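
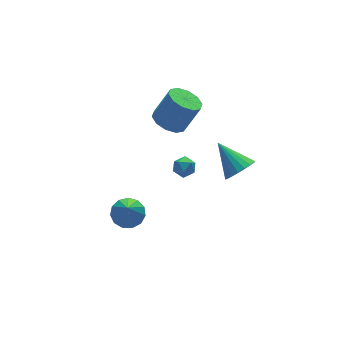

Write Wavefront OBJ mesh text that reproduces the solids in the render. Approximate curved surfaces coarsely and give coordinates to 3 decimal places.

v -2.259 0.897 -4.405
v -1.846 1.578 -3.924
v -2.761 0.023 -2.735
v -2.343 1.728 -3.995
v -2.814 1.614 -4.196
v -3.108 1.272 -4.464
v -3.132 0.811 -4.712
v -2.88 0.378 -4.863
v -2.43 0.109 -4.868
v -1.926 0.09 -4.727
v -1.527 0.328 -4.483
v -1.361 0.746 -4.214
v -1.48 1.212 -4.006
v -1.503 -2.943 2.714
v -0.962 -2.733 2.987
v -1.578 -3.687 3.433
v -1.037 -3.477 3.706
v -1.569 -3.121 3.734
v -1.523 -2.661 3.29
v -1.017 -3.759 3.13
v -0.971 -3.299 2.686
v -0.662 -3.237 3.244
v -1.003 -2.843 3.618
v -1.537 -3.577 2.802
v -1.878 -3.183 3.176
v 2.378 -2.603 0.273
v 3.282 -2.384 0.282
v 1.982 -1.017 1.407
v 3.141 -2.181 -0.05
v 2.85 -2.062 -0.319
v 2.465 -2.05 -0.47
v 2.062 -2.148 -0.474
v 1.723 -2.335 -0.33
v 1.513 -2.576 -0.067
v 1.474 -2.822 0.263
v 1.615 -3.025 0.596
v 1.907 -3.144 0.864
v 2.292 -3.156 1.015
v 2.694 -3.058 1.019
v 3.034 -2.871 0.876
v 3.243 -2.63 0.612
v 1.18 2.598 0.354
v 1.957 2.189 -0.124
v 2.877 2.032 1.508
v 2.1 2.442 1.986
v 2.041 2.801 -0.112
v 2.961 2.644 1.52
v 1.796 3.336 0.077
v 2.716 3.179 1.709
v 1.316 3.589 0.373
v 2.236 3.432 2.005
v 0.783 3.464 0.661
v 1.704 3.307 2.293
v 0.403 3.008 0.832
v 1.323 2.851 2.464
v 0.319 2.396 0.82
v 1.239 2.239 2.452
v 0.564 1.861 0.631
v 1.484 1.704 2.263
v 1.044 1.608 0.335
v 1.964 1.451 1.967
v 1.576 1.733 0.047
v 2.497 1.576 1.679
f 2 1 4
f 2 4 3
f 4 1 5
f 4 5 3
f 5 1 6
f 5 6 3
f 6 1 7
f 6 7 3
f 7 1 8
f 7 8 3
f 8 1 9
f 8 9 3
f 9 1 10
f 9 10 3
f 10 1 11
f 10 11 3
f 11 1 12
f 11 12 3
f 12 1 13
f 12 13 3
f 13 1 2
f 13 2 3
f 14 25 19
f 14 19 15
f 14 15 21
f 14 21 24
f 14 24 25
f 15 19 23
f 19 25 18
f 25 24 16
f 24 21 20
f 21 15 22
f 17 23 18
f 17 18 16
f 17 16 20
f 17 20 22
f 17 22 23
f 18 23 19
f 16 18 25
f 20 16 24
f 22 20 21
f 23 22 15
f 27 26 29
f 27 29 28
f 29 26 30
f 29 30 28
f 30 26 31
f 30 31 28
f 31 26 32
f 31 32 28
f 32 26 33
f 32 33 28
f 33 26 34
f 33 34 28
f 34 26 35
f 34 35 28
f 35 26 36
f 35 36 28
f 36 26 37
f 36 37 28
f 37 26 38
f 37 38 28
f 38 26 39
f 38 39 28
f 39 26 40
f 39 40 28
f 40 26 41
f 40 41 28
f 41 26 27
f 41 27 28
f 43 42 46
f 43 46 44
f 44 46 47
f 44 47 45
f 46 42 48
f 46 48 47
f 47 48 49
f 47 49 45
f 48 42 50
f 48 50 49
f 49 50 51
f 49 51 45
f 50 42 52
f 50 52 51
f 51 52 53
f 51 53 45
f 52 42 54
f 52 54 53
f 53 54 55
f 53 55 45
f 54 42 56
f 54 56 55
f 55 56 57
f 55 57 45
f 56 42 58
f 56 58 57
f 57 58 59
f 57 59 45
f 58 42 60
f 58 60 59
f 59 60 61
f 59 61 45
f 60 42 62
f 60 62 61
f 61 62 63
f 61 63 45
f 62 42 43
f 62 43 63
f 63 43 44
f 63 44 45



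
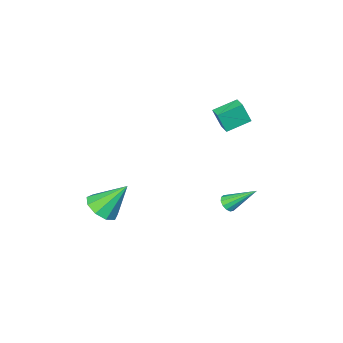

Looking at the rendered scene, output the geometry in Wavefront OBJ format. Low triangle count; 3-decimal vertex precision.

v 3.322 -3.557 -3.032
v 3.835 -4.151 -2.445
v 2.198 -2.983 -1.468
v 4.12 -3.545 -2.464
v 4.031 -2.944 -2.748
v 3.611 -2.631 -3.165
v 3.055 -2.751 -3.52
v 2.624 -3.248 -3.647
v 2.519 -3.891 -3.486
v 2.79 -4.377 -3.113
v 3.31 -4.48 -2.702
v -4.011 -2.062 1.964
v -3.687 -2.39 3.083
v -3.824 -1.293 2.135
v -3.499 -1.62 3.254
v -2.721 -2.28 1.526
v -2.396 -2.607 2.645
v -2.533 -1.51 1.697
v -2.209 -1.838 2.816
v -1.975 -0.43 -2.755
v -1.54 -0.202 -2.584
v -2.985 0.57 -1.525
v -1.641 -0.035 -2.802
v -1.847 0.007 -3.006
v -2.094 -0.09 -3.13
v -2.304 -0.295 -3.135
v -2.409 -0.543 -3.019
v -2.376 -0.755 -2.82
v -2.216 -0.864 -2.6
v -1.98 -0.836 -2.429
v -1.742 -0.678 -2.362
v -1.578 -0.442 -2.42
f 2 1 4
f 2 4 3
f 4 1 5
f 4 5 3
f 5 1 6
f 5 6 3
f 6 1 7
f 6 7 3
f 7 1 8
f 7 8 3
f 8 1 9
f 8 9 3
f 9 1 10
f 9 10 3
f 10 1 11
f 10 11 3
f 11 1 2
f 11 2 3
f 13 15 12
f 16 13 12
f 12 15 14
f 14 16 12
f 13 19 15
f 17 13 16
f 17 19 13
f 15 19 14
f 18 16 14
f 14 19 18
f 18 17 16
f 19 17 18
f 21 20 23
f 21 23 22
f 23 20 24
f 23 24 22
f 24 20 25
f 24 25 22
f 25 20 26
f 25 26 22
f 26 20 27
f 26 27 22
f 27 20 28
f 27 28 22
f 28 20 29
f 28 29 22
f 29 20 30
f 29 30 22
f 30 20 31
f 30 31 22
f 31 20 32
f 31 32 22
f 32 20 21
f 32 21 22



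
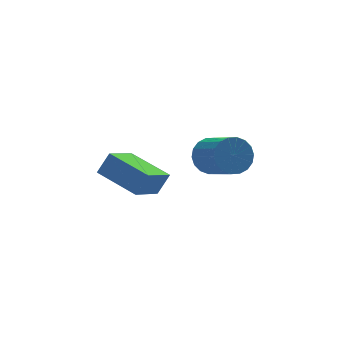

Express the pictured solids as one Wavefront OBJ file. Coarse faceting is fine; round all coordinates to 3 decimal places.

v 0.568 -0.378 -3.9
v 1.312 -0.441 -4.403
v 1.716 -1.885 -3.623
v 0.972 -1.822 -3.12
v 1.437 -0.234 -4.084
v 1.841 -1.678 -3.304
v 1.39 -0.055 -3.728
v 1.795 -1.499 -2.949
v 1.181 0.06 -3.407
v 1.585 -1.384 -2.627
v 0.85 0.088 -3.183
v 1.254 -1.356 -2.404
v 0.463 0.024 -3.101
v 0.867 -1.42 -2.322
v 0.097 -0.12 -3.177
v 0.501 -1.564 -2.398
v -0.176 -0.315 -3.397
v 0.228 -1.759 -2.617
v -0.301 -0.522 -3.716
v 0.103 -1.966 -2.936
v -0.255 -0.701 -4.071
v 0.15 -2.145 -3.292
v -0.045 -0.816 -4.393
v 0.359 -2.26 -3.613
v 0.286 -0.844 -4.616
v 0.69 -2.288 -3.837
v 0.673 -0.78 -4.698
v 1.077 -2.224 -3.919
v 1.039 -0.636 -4.622
v 1.443 -2.08 -3.843
v -3.523 -3.664 -3.31
v -3.008 -3.585 -2.422
v -4.543 -2.064 -2.859
v -4.028 -1.986 -1.971
v -2.392 -2.734 -4.049
v -1.877 -2.656 -3.161
v -3.412 -1.135 -3.598
v -2.897 -1.056 -2.71
f 2 1 5
f 2 5 3
f 3 5 6
f 3 6 4
f 5 1 7
f 5 7 6
f 6 7 8
f 6 8 4
f 7 1 9
f 7 9 8
f 8 9 10
f 8 10 4
f 9 1 11
f 9 11 10
f 10 11 12
f 10 12 4
f 11 1 13
f 11 13 12
f 12 13 14
f 12 14 4
f 13 1 15
f 13 15 14
f 14 15 16
f 14 16 4
f 15 1 17
f 15 17 16
f 16 17 18
f 16 18 4
f 17 1 19
f 17 19 18
f 18 19 20
f 18 20 4
f 19 1 21
f 19 21 20
f 20 21 22
f 20 22 4
f 21 1 23
f 21 23 22
f 22 23 24
f 22 24 4
f 23 1 25
f 23 25 24
f 24 25 26
f 24 26 4
f 25 1 27
f 25 27 26
f 26 27 28
f 26 28 4
f 27 1 29
f 27 29 28
f 28 29 30
f 28 30 4
f 29 1 2
f 29 2 30
f 30 2 3
f 30 3 4
f 32 34 31
f 35 32 31
f 31 34 33
f 33 35 31
f 32 38 34
f 36 32 35
f 36 38 32
f 34 38 33
f 37 35 33
f 33 38 37
f 37 36 35
f 38 36 37



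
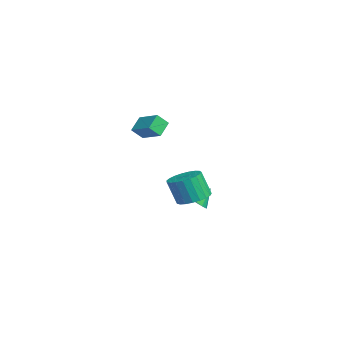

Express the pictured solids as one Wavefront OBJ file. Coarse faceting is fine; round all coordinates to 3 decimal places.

v 3.107 -2.377 -0.426
v 3.779 -1.989 -0.164
v 3.526 -2.394 1.088
v 2.853 -2.783 0.826
v 3.541 -1.746 -0.134
v 3.288 -2.152 1.118
v 3.228 -1.613 -0.154
v 2.975 -2.018 1.098
v 2.894 -1.612 -0.222
v 2.641 -2.017 1.03
v 2.596 -1.744 -0.324
v 2.343 -2.149 0.928
v 2.387 -1.985 -0.444
v 2.134 -2.39 0.808
v 2.302 -2.293 -0.561
v 2.049 -2.699 0.691
v 2.356 -2.617 -0.655
v 2.103 -3.022 0.597
v 2.54 -2.899 -0.709
v 2.287 -3.304 0.543
v 2.822 -3.091 -0.714
v 2.569 -3.496 0.538
v 3.153 -3.159 -0.669
v 2.9 -3.564 0.583
v 3.476 -3.092 -0.583
v 3.223 -3.498 0.669
v 3.735 -2.902 -0.469
v 3.482 -3.307 0.783
v 3.886 -2.621 -0.347
v 3.632 -3.026 0.905
v 3.901 -2.298 -0.24
v 3.648 -2.703 1.012
v -3.75 -2.835 1.57
v -3.676 -3.397 2.148
v -2.692 -2.205 2.047
v -2.618 -2.768 2.626
v -3.182 -3.352 0.994
v -3.108 -3.915 1.573
v -2.124 -2.723 1.472
v -2.05 -3.285 2.05
v 1.007 -1.753 -1.63
v 1.416 -2.036 -1.312
v 0.893 -1.067 -0.87
v 1.564 -1.848 -1.461
v 1.585 -1.637 -1.648
v 1.474 -1.453 -1.831
v 1.255 -1.338 -1.968
v 0.98 -1.318 -2.027
v 0.711 -1.398 -1.996
v 0.509 -1.559 -1.88
v 0.422 -1.764 -1.707
v 0.469 -1.967 -1.517
v 0.639 -2.121 -1.352
v 0.893 -2.191 -1.251
v 1.174 -2.16 -1.237
f 2 1 5
f 2 5 3
f 3 5 6
f 3 6 4
f 5 1 7
f 5 7 6
f 6 7 8
f 6 8 4
f 7 1 9
f 7 9 8
f 8 9 10
f 8 10 4
f 9 1 11
f 9 11 10
f 10 11 12
f 10 12 4
f 11 1 13
f 11 13 12
f 12 13 14
f 12 14 4
f 13 1 15
f 13 15 14
f 14 15 16
f 14 16 4
f 15 1 17
f 15 17 16
f 16 17 18
f 16 18 4
f 17 1 19
f 17 19 18
f 18 19 20
f 18 20 4
f 19 1 21
f 19 21 20
f 20 21 22
f 20 22 4
f 21 1 23
f 21 23 22
f 22 23 24
f 22 24 4
f 23 1 25
f 23 25 24
f 24 25 26
f 24 26 4
f 25 1 27
f 25 27 26
f 26 27 28
f 26 28 4
f 27 1 29
f 27 29 28
f 28 29 30
f 28 30 4
f 29 1 31
f 29 31 30
f 30 31 32
f 30 32 4
f 31 1 2
f 31 2 32
f 32 2 3
f 32 3 4
f 34 36 33
f 37 34 33
f 33 36 35
f 35 37 33
f 34 40 36
f 38 34 37
f 38 40 34
f 36 40 35
f 39 37 35
f 35 40 39
f 39 38 37
f 40 38 39
f 42 41 44
f 42 44 43
f 44 41 45
f 44 45 43
f 45 41 46
f 45 46 43
f 46 41 47
f 46 47 43
f 47 41 48
f 47 48 43
f 48 41 49
f 48 49 43
f 49 41 50
f 49 50 43
f 50 41 51
f 50 51 43
f 51 41 52
f 51 52 43
f 52 41 53
f 52 53 43
f 53 41 54
f 53 54 43
f 54 41 55
f 54 55 43
f 55 41 42
f 55 42 43



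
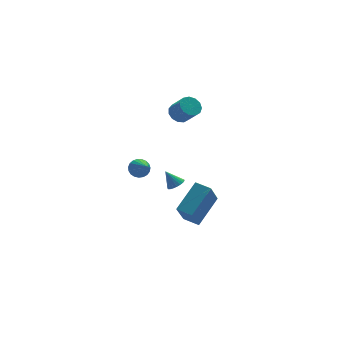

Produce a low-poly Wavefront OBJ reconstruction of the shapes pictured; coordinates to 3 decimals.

v -0.1 1.037 -0.996
v 0.368 1.044 -0.768
v -0.52 1.463 -0.144
v 0.363 1.237 -0.867
v 0.278 1.395 -0.988
v 0.127 1.491 -1.11
v -0.062 1.508 -1.212
v -0.259 1.445 -1.277
v -0.427 1.31 -1.293
v -0.54 1.129 -1.258
v -0.576 0.932 -1.177
v -0.53 0.753 -1.065
v -0.409 0.623 -0.941
v -0.236 0.565 -0.826
v -0.039 0.588 -0.741
v 0.148 0.689 -0.699
v 0.292 0.851 -0.709
v 1.459 4.263 2.222
v 1.854 3.929 1.796
v 2.176 3.142 2.713
v 1.781 3.477 3.138
v 2.069 4.197 1.951
v 2.39 3.411 2.868
v 2.09 4.487 2.192
v 2.412 3.701 3.109
v 1.911 4.706 2.443
v 2.232 3.919 3.36
v 1.588 4.784 2.623
v 1.91 3.998 3.54
v 1.225 4.697 2.675
v 1.546 3.91 3.592
v 0.936 4.472 2.584
v 1.257 3.685 3.501
v 0.813 4.181 2.377
v 1.134 3.394 3.294
v 0.895 3.916 2.121
v 1.217 3.129 3.038
v 1.157 3.761 1.897
v 1.478 2.975 2.814
v 1.514 3.766 1.776
v 1.836 2.98 2.693
v 1.033 2.676 -5.15
v 0.255 1.83 -3.575
v 2.502 3.528 -3.966
v 1.724 2.682 -2.391
v 1.596 1.898 -5.289
v 0.818 1.052 -3.714
v 3.065 2.75 -4.105
v 2.287 1.904 -2.53
v -1.263 3.268 -0.832
v -0.786 3.473 -0.511
v -1.337 1.872 0.172
v -0.982 3.574 -0.385
v -1.226 3.622 -0.336
v -1.477 3.608 -0.373
v -1.691 3.536 -0.49
v -1.83 3.418 -0.665
v -1.872 3.273 -0.869
v -1.808 3.127 -1.067
v -1.65 3.006 -1.224
v -1.425 2.93 -1.313
v -1.172 2.912 -1.319
v -0.935 2.956 -1.241
v -0.754 3.054 -1.091
v -0.662 3.188 -0.897
v -0.673 3.336 -0.692
f 2 1 4
f 2 4 3
f 4 1 5
f 4 5 3
f 5 1 6
f 5 6 3
f 6 1 7
f 6 7 3
f 7 1 8
f 7 8 3
f 8 1 9
f 8 9 3
f 9 1 10
f 9 10 3
f 10 1 11
f 10 11 3
f 11 1 12
f 11 12 3
f 12 1 13
f 12 13 3
f 13 1 14
f 13 14 3
f 14 1 15
f 14 15 3
f 15 1 16
f 15 16 3
f 16 1 17
f 16 17 3
f 17 1 2
f 17 2 3
f 19 18 22
f 19 22 20
f 20 22 23
f 20 23 21
f 22 18 24
f 22 24 23
f 23 24 25
f 23 25 21
f 24 18 26
f 24 26 25
f 25 26 27
f 25 27 21
f 26 18 28
f 26 28 27
f 27 28 29
f 27 29 21
f 28 18 30
f 28 30 29
f 29 30 31
f 29 31 21
f 30 18 32
f 30 32 31
f 31 32 33
f 31 33 21
f 32 18 34
f 32 34 33
f 33 34 35
f 33 35 21
f 34 18 36
f 34 36 35
f 35 36 37
f 35 37 21
f 36 18 38
f 36 38 37
f 37 38 39
f 37 39 21
f 38 18 40
f 38 40 39
f 39 40 41
f 39 41 21
f 40 18 19
f 40 19 41
f 41 19 20
f 41 20 21
f 43 45 42
f 46 43 42
f 42 45 44
f 44 46 42
f 43 49 45
f 47 43 46
f 47 49 43
f 45 49 44
f 48 46 44
f 44 49 48
f 48 47 46
f 49 47 48
f 51 50 53
f 51 53 52
f 53 50 54
f 53 54 52
f 54 50 55
f 54 55 52
f 55 50 56
f 55 56 52
f 56 50 57
f 56 57 52
f 57 50 58
f 57 58 52
f 58 50 59
f 58 59 52
f 59 50 60
f 59 60 52
f 60 50 61
f 60 61 52
f 61 50 62
f 61 62 52
f 62 50 63
f 62 63 52
f 63 50 64
f 63 64 52
f 64 50 65
f 64 65 52
f 65 50 66
f 65 66 52
f 66 50 51
f 66 51 52



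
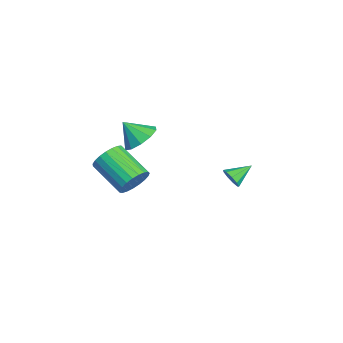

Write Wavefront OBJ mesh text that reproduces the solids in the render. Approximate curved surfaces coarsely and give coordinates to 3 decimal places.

v -2.905 -1.334 -0.107
v -2.152 -0.915 0.511
v -3.295 -2.186 0.947
v -2.699 -0.564 0.592
v -3.325 -0.507 0.406
v -3.79 -0.766 0.024
v -3.917 -1.242 -0.407
v -3.657 -1.753 -0.724
v -3.11 -2.104 -0.806
v -2.485 -2.161 -0.62
v -2.02 -1.902 -0.238
v -1.892 -1.426 0.194
v -3.503 3.409 -4.124
v -3.023 3.369 -3.659
v -3.957 4.571 -3.556
v -2.871 3.605 -4.021
v -3.015 3.75 -4.431
v -3.387 3.735 -4.698
v -3.814 3.568 -4.696
v -4.095 3.327 -4.427
v -4.1 3.124 -4.016
v -3.825 3.055 -3.656
v -3.4 3.151 -3.515
v -0.774 -1.91 -1.834
v -0.201 -2.067 -1.093
v -1.773 -3.227 -0.125
v -2.346 -3.07 -0.866
v -0.383 -1.733 -0.987
v -1.954 -2.893 -0.018
v -0.632 -1.429 -1.027
v -2.203 -2.589 -0.059
v -0.906 -1.208 -1.207
v -2.477 -2.368 -0.239
v -1.157 -1.109 -1.496
v -2.728 -2.269 -0.527
v -1.342 -1.148 -1.843
v -2.913 -2.308 -0.874
v -1.429 -1.319 -2.188
v -3 -2.479 -1.22
v -1.402 -1.592 -2.472
v -2.974 -2.752 -1.504
v -1.267 -1.92 -2.646
v -2.839 -3.08 -1.678
v -1.047 -2.246 -2.68
v -2.618 -3.406 -1.711
v -0.78 -2.514 -2.567
v -2.351 -3.674 -1.599
v -0.512 -2.678 -2.328
v -2.083 -3.838 -1.359
v -0.289 -2.709 -2.003
v -1.86 -3.869 -1.035
v -0.15 -2.601 -1.649
v -1.721 -3.761 -0.681
v -0.119 -2.375 -1.327
v -1.69 -3.535 -0.359
f 2 1 4
f 2 4 3
f 4 1 5
f 4 5 3
f 5 1 6
f 5 6 3
f 6 1 7
f 6 7 3
f 7 1 8
f 7 8 3
f 8 1 9
f 8 9 3
f 9 1 10
f 9 10 3
f 10 1 11
f 10 11 3
f 11 1 12
f 11 12 3
f 12 1 2
f 12 2 3
f 14 13 16
f 14 16 15
f 16 13 17
f 16 17 15
f 17 13 18
f 17 18 15
f 18 13 19
f 18 19 15
f 19 13 20
f 19 20 15
f 20 13 21
f 20 21 15
f 21 13 22
f 21 22 15
f 22 13 23
f 22 23 15
f 23 13 14
f 23 14 15
f 25 24 28
f 25 28 26
f 26 28 29
f 26 29 27
f 28 24 30
f 28 30 29
f 29 30 31
f 29 31 27
f 30 24 32
f 30 32 31
f 31 32 33
f 31 33 27
f 32 24 34
f 32 34 33
f 33 34 35
f 33 35 27
f 34 24 36
f 34 36 35
f 35 36 37
f 35 37 27
f 36 24 38
f 36 38 37
f 37 38 39
f 37 39 27
f 38 24 40
f 38 40 39
f 39 40 41
f 39 41 27
f 40 24 42
f 40 42 41
f 41 42 43
f 41 43 27
f 42 24 44
f 42 44 43
f 43 44 45
f 43 45 27
f 44 24 46
f 44 46 45
f 45 46 47
f 45 47 27
f 46 24 48
f 46 48 47
f 47 48 49
f 47 49 27
f 48 24 50
f 48 50 49
f 49 50 51
f 49 51 27
f 50 24 52
f 50 52 51
f 51 52 53
f 51 53 27
f 52 24 54
f 52 54 53
f 53 54 55
f 53 55 27
f 54 24 25
f 54 25 55
f 55 25 26
f 55 26 27



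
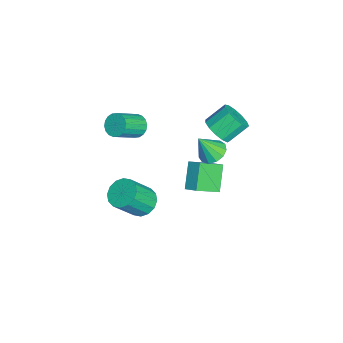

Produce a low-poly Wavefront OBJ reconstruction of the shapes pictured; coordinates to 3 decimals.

v -0.068 -2.395 1.526
v 0.444 -2.466 0.997
v 1.42 -3.517 2.084
v 0.908 -3.445 2.614
v 0.546 -2.2 1.162
v 1.523 -3.251 2.25
v 0.526 -1.973 1.4
v 1.503 -3.024 2.487
v 0.389 -1.829 1.662
v 1.366 -2.88 2.749
v 0.161 -1.797 1.898
v 1.138 -2.848 2.985
v -0.112 -1.884 2.06
v 0.864 -2.934 3.147
v -0.377 -2.071 2.116
v 0.6 -3.122 3.203
v -0.58 -2.323 2.056
v 0.396 -3.374 3.143
v -0.683 -2.589 1.89
v 0.294 -3.64 2.978
v -0.663 -2.816 1.653
v 0.314 -3.867 2.74
v -0.526 -2.96 1.391
v 0.451 -4.011 2.478
v -0.298 -2.992 1.155
v 0.679 -4.043 2.242
v -0.024 -2.906 0.993
v 0.952 -3.956 2.08
v 0.24 -2.718 0.937
v 1.217 -3.769 2.024
v 2.856 1.743 2.486
v 3.408 2.304 2.715
v 3.044 0.997 3.854
v 2.997 2.46 2.857
v 2.541 2.389 2.881
v 2.185 2.113 2.779
v 2.042 1.719 2.584
v 2.158 1.333 2.358
v 2.495 1.077 2.172
v 2.946 1.033 2.086
v 3.369 1.214 2.127
v 3.629 1.563 2.281
v 3.644 1.969 2.501
v 0.727 1.951 2.079
v 1.157 1.526 2.785
v 0.683 2.543 3.687
v 0.253 2.969 2.981
v 1.503 1.865 2.584
v 1.029 2.882 3.487
v 1.602 2.231 2.223
v 1.128 3.248 3.125
v 1.423 2.509 1.816
v 0.949 3.526 2.719
v 1.024 2.61 1.493
v 0.55 3.627 2.395
v 0.53 2.501 1.355
v 0.056 3.519 2.258
v 0.098 2.218 1.448
v -0.376 3.236 2.35
v -0.133 1.851 1.74
v -0.607 2.868 2.643
v -0.092 1.515 2.14
v -0.566 2.532 3.043
v 0.21 1.318 2.521
v -0.265 2.335 3.423
v 0.675 1.322 2.761
v 0.201 2.339 3.664
v -0.696 1.521 -5.128
v -1.975 1.676 -3.914
v -0.206 2.151 -4.693
v -1.484 2.307 -3.478
v 0.084 0.233 -4.142
v -1.194 0.389 -2.927
v 0.575 0.864 -3.706
v -0.704 1.019 -2.492
v 3.131 -1.937 -1.928
v 3.975 -1.976 -2.317
v 4.653 -3.002 -0.74
v 3.809 -2.963 -0.352
v 3.977 -1.572 -2.055
v 4.655 -2.598 -0.478
v 3.752 -1.266 -1.759
v 4.431 -2.292 -0.182
v 3.361 -1.14 -1.509
v 4.039 -2.166 0.068
v 2.908 -1.227 -1.371
v 3.586 -2.253 0.206
v 2.515 -1.505 -1.382
v 3.193 -2.531 0.195
v 2.287 -1.898 -1.54
v 2.965 -2.924 0.037
v 2.285 -2.302 -1.802
v 2.963 -3.328 -0.225
v 2.509 -2.608 -2.098
v 3.188 -3.634 -0.521
v 2.901 -2.734 -2.348
v 3.579 -3.76 -0.771
v 3.354 -2.647 -2.486
v 4.032 -3.673 -0.909
v 3.747 -2.369 -2.475
v 4.425 -3.395 -0.898
f 2 1 5
f 2 5 3
f 3 5 6
f 3 6 4
f 5 1 7
f 5 7 6
f 6 7 8
f 6 8 4
f 7 1 9
f 7 9 8
f 8 9 10
f 8 10 4
f 9 1 11
f 9 11 10
f 10 11 12
f 10 12 4
f 11 1 13
f 11 13 12
f 12 13 14
f 12 14 4
f 13 1 15
f 13 15 14
f 14 15 16
f 14 16 4
f 15 1 17
f 15 17 16
f 16 17 18
f 16 18 4
f 17 1 19
f 17 19 18
f 18 19 20
f 18 20 4
f 19 1 21
f 19 21 20
f 20 21 22
f 20 22 4
f 21 1 23
f 21 23 22
f 22 23 24
f 22 24 4
f 23 1 25
f 23 25 24
f 24 25 26
f 24 26 4
f 25 1 27
f 25 27 26
f 26 27 28
f 26 28 4
f 27 1 29
f 27 29 28
f 28 29 30
f 28 30 4
f 29 1 2
f 29 2 30
f 30 2 3
f 30 3 4
f 32 31 34
f 32 34 33
f 34 31 35
f 34 35 33
f 35 31 36
f 35 36 33
f 36 31 37
f 36 37 33
f 37 31 38
f 37 38 33
f 38 31 39
f 38 39 33
f 39 31 40
f 39 40 33
f 40 31 41
f 40 41 33
f 41 31 42
f 41 42 33
f 42 31 43
f 42 43 33
f 43 31 32
f 43 32 33
f 45 44 48
f 45 48 46
f 46 48 49
f 46 49 47
f 48 44 50
f 48 50 49
f 49 50 51
f 49 51 47
f 50 44 52
f 50 52 51
f 51 52 53
f 51 53 47
f 52 44 54
f 52 54 53
f 53 54 55
f 53 55 47
f 54 44 56
f 54 56 55
f 55 56 57
f 55 57 47
f 56 44 58
f 56 58 57
f 57 58 59
f 57 59 47
f 58 44 60
f 58 60 59
f 59 60 61
f 59 61 47
f 60 44 62
f 60 62 61
f 61 62 63
f 61 63 47
f 62 44 64
f 62 64 63
f 63 64 65
f 63 65 47
f 64 44 66
f 64 66 65
f 65 66 67
f 65 67 47
f 66 44 45
f 66 45 67
f 67 45 46
f 67 46 47
f 69 71 68
f 72 69 68
f 68 71 70
f 70 72 68
f 69 75 71
f 73 69 72
f 73 75 69
f 71 75 70
f 74 72 70
f 70 75 74
f 74 73 72
f 75 73 74
f 77 76 80
f 77 80 78
f 78 80 81
f 78 81 79
f 80 76 82
f 80 82 81
f 81 82 83
f 81 83 79
f 82 76 84
f 82 84 83
f 83 84 85
f 83 85 79
f 84 76 86
f 84 86 85
f 85 86 87
f 85 87 79
f 86 76 88
f 86 88 87
f 87 88 89
f 87 89 79
f 88 76 90
f 88 90 89
f 89 90 91
f 89 91 79
f 90 76 92
f 90 92 91
f 91 92 93
f 91 93 79
f 92 76 94
f 92 94 93
f 93 94 95
f 93 95 79
f 94 76 96
f 94 96 95
f 95 96 97
f 95 97 79
f 96 76 98
f 96 98 97
f 97 98 99
f 97 99 79
f 98 76 100
f 98 100 99
f 99 100 101
f 99 101 79
f 100 76 77
f 100 77 101
f 101 77 78
f 101 78 79



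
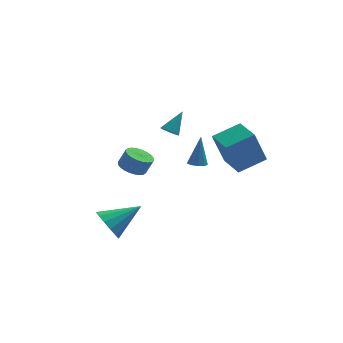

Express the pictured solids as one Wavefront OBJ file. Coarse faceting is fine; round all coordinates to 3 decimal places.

v 0.279 2.499 0.42
v 0.607 2.757 0.031
v 1.081 3.201 1.56
v 0.401 2.931 0.069
v 0.167 3.007 0.187
v -0.042 2.966 0.358
v -0.176 2.819 0.544
v -0.207 2.598 0.701
v -0.126 2.354 0.794
v 0.048 2.144 0.801
v 0.275 2.015 0.721
v 0.502 1.997 0.572
v 0.679 2.094 0.388
v 0.764 2.284 0.212
v 0.738 2.523 0.083
v 3.232 -3.037 0.353
v 2.534 -3.168 2.351
v 2.733 -1.392 0.287
v 2.036 -1.523 2.285
v 4.804 -2.537 0.935
v 4.107 -2.668 2.933
v 4.306 -0.892 0.869
v 3.608 -1.023 2.867
v -2.153 -1.108 -0.053
v -1.411 -1.033 -0.394
v -0.985 -1.038 0.532
v -1.727 -1.112 0.873
v -1.493 -0.727 -0.355
v -1.067 -0.731 0.571
v -1.675 -0.478 -0.27
v -1.249 -0.482 0.656
v -1.93 -0.325 -0.152
v -1.504 -0.329 0.774
v -2.219 -0.291 -0.019
v -1.793 -0.296 0.908
v -2.498 -0.382 0.109
v -2.072 -0.386 1.036
v -2.725 -0.583 0.212
v -2.298 -0.587 1.139
v -2.864 -0.864 0.275
v -2.438 -0.868 1.202
v -2.895 -1.182 0.288
v -2.469 -1.187 1.214
v -2.813 -1.489 0.249
v -2.387 -1.493 1.175
v -2.631 -1.738 0.164
v -2.205 -1.742 1.09
v -2.376 -1.891 0.046
v -1.95 -1.895 0.972
v -2.087 -1.924 -0.088
v -1.661 -1.929 0.839
v -1.808 -1.834 -0.216
v -1.382 -1.838 0.711
v -1.582 -1.633 -0.319
v -1.155 -1.637 0.608
v -1.442 -1.352 -0.382
v -1.016 -1.356 0.545
v -3.624 -2.535 -3.533
v -3.061 -2.824 -4.408
v -1.776 -2.045 -2.507
v -3.167 -2.28 -4.478
v -3.396 -1.804 -4.294
v -3.685 -1.524 -3.906
v -3.959 -1.515 -3.419
v -4.142 -1.78 -2.962
v -4.187 -2.247 -2.658
v -4.081 -2.791 -2.588
v -3.852 -3.267 -2.772
v -3.563 -3.547 -3.16
v -3.289 -3.556 -3.648
v -3.106 -3.291 -4.105
v 1.308 -1.216 0.041
v 1.793 -0.976 -0.102
v 1.572 -0.704 1.799
v 1.508 -0.723 -0.133
v 1.128 -0.7 -0.082
v 0.833 -0.92 0.026
v 0.761 -1.277 0.141
v 0.944 -1.607 0.21
v 1.298 -1.753 0.199
v 1.656 -1.649 0.115
v 1.852 -1.342 -0.004
f 2 1 4
f 2 4 3
f 4 1 5
f 4 5 3
f 5 1 6
f 5 6 3
f 6 1 7
f 6 7 3
f 7 1 8
f 7 8 3
f 8 1 9
f 8 9 3
f 9 1 10
f 9 10 3
f 10 1 11
f 10 11 3
f 11 1 12
f 11 12 3
f 12 1 13
f 12 13 3
f 13 1 14
f 13 14 3
f 14 1 15
f 14 15 3
f 15 1 2
f 15 2 3
f 17 19 16
f 20 17 16
f 16 19 18
f 18 20 16
f 17 23 19
f 21 17 20
f 21 23 17
f 19 23 18
f 22 20 18
f 18 23 22
f 22 21 20
f 23 21 22
f 25 24 28
f 25 28 26
f 26 28 29
f 26 29 27
f 28 24 30
f 28 30 29
f 29 30 31
f 29 31 27
f 30 24 32
f 30 32 31
f 31 32 33
f 31 33 27
f 32 24 34
f 32 34 33
f 33 34 35
f 33 35 27
f 34 24 36
f 34 36 35
f 35 36 37
f 35 37 27
f 36 24 38
f 36 38 37
f 37 38 39
f 37 39 27
f 38 24 40
f 38 40 39
f 39 40 41
f 39 41 27
f 40 24 42
f 40 42 41
f 41 42 43
f 41 43 27
f 42 24 44
f 42 44 43
f 43 44 45
f 43 45 27
f 44 24 46
f 44 46 45
f 45 46 47
f 45 47 27
f 46 24 48
f 46 48 47
f 47 48 49
f 47 49 27
f 48 24 50
f 48 50 49
f 49 50 51
f 49 51 27
f 50 24 52
f 50 52 51
f 51 52 53
f 51 53 27
f 52 24 54
f 52 54 53
f 53 54 55
f 53 55 27
f 54 24 56
f 54 56 55
f 55 56 57
f 55 57 27
f 56 24 25
f 56 25 57
f 57 25 26
f 57 26 27
f 59 58 61
f 59 61 60
f 61 58 62
f 61 62 60
f 62 58 63
f 62 63 60
f 63 58 64
f 63 64 60
f 64 58 65
f 64 65 60
f 65 58 66
f 65 66 60
f 66 58 67
f 66 67 60
f 67 58 68
f 67 68 60
f 68 58 69
f 68 69 60
f 69 58 70
f 69 70 60
f 70 58 71
f 70 71 60
f 71 58 59
f 71 59 60
f 73 72 75
f 73 75 74
f 75 72 76
f 75 76 74
f 76 72 77
f 76 77 74
f 77 72 78
f 77 78 74
f 78 72 79
f 78 79 74
f 79 72 80
f 79 80 74
f 80 72 81
f 80 81 74
f 81 72 82
f 81 82 74
f 82 72 73
f 82 73 74



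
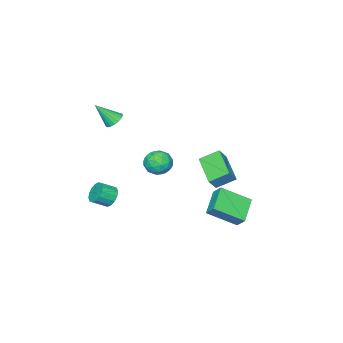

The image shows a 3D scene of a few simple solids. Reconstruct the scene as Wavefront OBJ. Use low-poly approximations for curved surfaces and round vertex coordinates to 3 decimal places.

v 0.398 2.236 0.225
v 0.975 2.213 0.967
v -0.399 3.02 0.869
v 0.178 2.997 1.611
v 1.382 3.823 -0.491
v 1.959 3.8 0.251
v 0.585 4.607 0.153
v 1.162 4.584 0.895
v 0.094 -0.842 -0.451
v 0.977 -1.071 -0.522
v -0.217 -1.669 -1.638
v 0.666 -1.898 -1.709
v 0.168 -2.211 -1.009
v 0.36 -1.699 -0.275
v 0.4 -1.041 -1.885
v 0.592 -0.529 -1.151
v 1.166 -1.194 -1.408
v 1.022 -1.917 -0.867
v -0.262 -0.823 -1.293
v -0.406 -1.546 -0.752
v 0.563 -0.884 -0.382
v 0.197 -1.856 -1.778
v -0.096 -2.04 -1.366
v 0.423 -2.175 -1.408
v 0.2 -1.253 -0.237
v 0.719 -1.388 -0.279
v 0.243 -2.058 -0.565
v 0.041 -1.352 -1.881
v 0.56 -1.487 -1.923
v 0.337 -0.565 -0.752
v 0.856 -0.7 -0.794
v 0.517 -0.682 -1.595
v 1.193 -1.091 -0.945
v 1.01 -1.577 -1.643
v 0.854 -1.073 -1.746
v 0.967 -0.772 -1.315
v 1.108 -1.516 -0.627
v 0.926 -2.002 -1.325
v 0.633 -2.186 -0.913
v 0.745 -1.885 -0.482
v 1.22 -1.588 -1.148
v -0.166 -0.738 -0.835
v -0.348 -1.224 -1.533
v 0.015 -0.855 -1.678
v 0.127 -0.554 -1.247
v -0.25 -1.163 -0.517
v -0.433 -1.649 -1.215
v -0.207 -1.968 -0.845
v -0.094 -1.667 -0.414
v -0.46 -1.152 -1.012
v 3.371 -2.259 -2.895
v 3.86 -2.052 -3.396
v 4.598 -2.514 -2.865
v 4.109 -2.721 -2.365
v 3.854 -1.771 -3.143
v 4.593 -2.233 -2.613
v 3.719 -1.621 -2.824
v 4.457 -2.083 -2.294
v 3.49 -1.642 -2.524
v 4.228 -2.104 -1.993
v 3.229 -1.828 -2.323
v 3.968 -2.29 -1.793
v 3.007 -2.13 -2.276
v 3.745 -2.591 -1.745
v 2.882 -2.466 -2.395
v 3.62 -2.928 -1.864
v 2.887 -2.747 -2.647
v 3.626 -3.209 -2.117
v 3.023 -2.897 -2.966
v 3.761 -3.359 -2.436
v 3.252 -2.876 -3.267
v 3.99 -3.338 -2.736
v 3.512 -2.69 -3.467
v 4.251 -3.152 -2.937
v 3.735 -2.389 -3.515
v 4.473 -2.85 -2.984
v -1.22 1.405 -3.105
v -1.145 2.025 -2.444
v -2.436 2.674 -4.159
v -2.361 3.295 -3.498
v 0.181 2.085 -3.902
v 0.256 2.706 -3.241
v -1.035 3.355 -4.956
v -0.96 3.975 -4.295
v 2.98 -2.264 3.189
v 3.431 -2.463 2.796
v 3.68 -3.056 4.391
v 3.535 -2.222 2.894
v 3.53 -1.989 3.05
v 3.416 -1.811 3.234
v 3.216 -1.722 3.409
v 2.969 -1.741 3.541
v 2.724 -1.863 3.603
v 2.53 -2.065 3.582
v 2.425 -2.306 3.485
v 2.431 -2.539 3.328
v 2.545 -2.717 3.144
v 2.745 -2.805 2.969
v 2.992 -2.787 2.838
v 3.237 -2.664 2.776
f 2 4 1
f 5 2 1
f 1 4 3
f 3 5 1
f 2 8 4
f 6 2 5
f 6 8 2
f 4 8 3
f 7 5 3
f 3 8 7
f 7 6 5
f 8 6 7
f 9 46 25
f 46 20 49
f 25 49 14
f 46 49 25
f 9 25 21
f 25 14 26
f 21 26 10
f 25 26 21
f 9 21 30
f 21 10 31
f 30 31 16
f 21 31 30
f 9 30 42
f 30 16 45
f 42 45 19
f 30 45 42
f 9 42 46
f 42 19 50
f 46 50 20
f 42 50 46
f 10 26 37
f 26 14 40
f 37 40 18
f 26 40 37
f 14 49 27
f 49 20 48
f 27 48 13
f 49 48 27
f 20 50 47
f 50 19 43
f 47 43 11
f 50 43 47
f 19 45 44
f 45 16 32
f 44 32 15
f 45 32 44
f 16 31 36
f 31 10 33
f 36 33 17
f 31 33 36
f 12 38 24
f 38 18 39
f 24 39 13
f 38 39 24
f 12 24 22
f 24 13 23
f 22 23 11
f 24 23 22
f 12 22 29
f 22 11 28
f 29 28 15
f 22 28 29
f 12 29 34
f 29 15 35
f 34 35 17
f 29 35 34
f 12 34 38
f 34 17 41
f 38 41 18
f 34 41 38
f 13 39 27
f 39 18 40
f 27 40 14
f 39 40 27
f 11 23 47
f 23 13 48
f 47 48 20
f 23 48 47
f 15 28 44
f 28 11 43
f 44 43 19
f 28 43 44
f 17 35 36
f 35 15 32
f 36 32 16
f 35 32 36
f 18 41 37
f 41 17 33
f 37 33 10
f 41 33 37
f 52 51 55
f 52 55 53
f 53 55 56
f 53 56 54
f 55 51 57
f 55 57 56
f 56 57 58
f 56 58 54
f 57 51 59
f 57 59 58
f 58 59 60
f 58 60 54
f 59 51 61
f 59 61 60
f 60 61 62
f 60 62 54
f 61 51 63
f 61 63 62
f 62 63 64
f 62 64 54
f 63 51 65
f 63 65 64
f 64 65 66
f 64 66 54
f 65 51 67
f 65 67 66
f 66 67 68
f 66 68 54
f 67 51 69
f 67 69 68
f 68 69 70
f 68 70 54
f 69 51 71
f 69 71 70
f 70 71 72
f 70 72 54
f 71 51 73
f 71 73 72
f 72 73 74
f 72 74 54
f 73 51 75
f 73 75 74
f 74 75 76
f 74 76 54
f 75 51 52
f 75 52 76
f 76 52 53
f 76 53 54
f 78 80 77
f 81 78 77
f 77 80 79
f 79 81 77
f 78 84 80
f 82 78 81
f 82 84 78
f 80 84 79
f 83 81 79
f 79 84 83
f 83 82 81
f 84 82 83
f 86 85 88
f 86 88 87
f 88 85 89
f 88 89 87
f 89 85 90
f 89 90 87
f 90 85 91
f 90 91 87
f 91 85 92
f 91 92 87
f 92 85 93
f 92 93 87
f 93 85 94
f 93 94 87
f 94 85 95
f 94 95 87
f 95 85 96
f 95 96 87
f 96 85 97
f 96 97 87
f 97 85 98
f 97 98 87
f 98 85 99
f 98 99 87
f 99 85 100
f 99 100 87
f 100 85 86
f 100 86 87



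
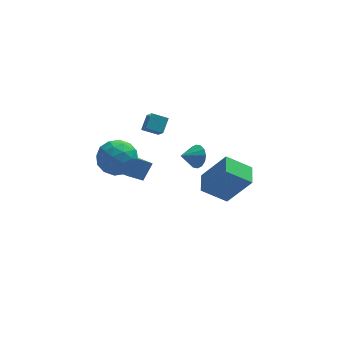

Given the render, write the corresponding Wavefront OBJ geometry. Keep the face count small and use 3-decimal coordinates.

v 1.568 1.697 0.39
v 1.918 1.568 0.993
v 0.692 1.383 0.83
v 1.807 1.917 1.021
v 1.632 2.207 0.879
v 1.439 2.361 0.607
v 1.281 2.337 0.276
v 1.2 2.141 -0.025
v 1.218 1.827 -0.214
v 1.329 1.477 -0.242
v 1.505 1.187 -0.1
v 1.697 1.033 0.173
v 1.855 1.058 0.504
v 1.936 1.253 0.804
v -3.882 -1.889 4.288
v -3.21 -1.12 4.578
v -2.63 -2.64 3.382
v -1.958 -1.871 3.672
v -2.308 -2.57 4.391
v -3.082 -2.106 4.951
v -2.758 -1.654 3.009
v -3.532 -1.19 3.569
v -2.516 -0.975 3.788
v -2.237 -1.54 4.642
v -3.603 -2.22 3.318
v -3.324 -2.785 4.172
v -3.656 -1.438 4.512
v -2.184 -2.322 3.448
v -2.39 -2.732 3.87
v -1.995 -2.28 4.041
v -3.58 -2.018 4.732
v -3.185 -1.566 4.902
v -2.655 -2.418 4.793
v -2.655 -2.194 3.058
v -2.26 -1.742 3.228
v -3.845 -1.48 3.919
v -3.45 -1.028 4.09
v -3.185 -1.342 3.167
v -2.853 -0.901 4.219
v -2.117 -1.343 3.686
v -2.587 -1.215 3.296
v -3.042 -0.942 3.625
v -2.689 -1.233 4.721
v -1.953 -1.675 4.188
v -2.159 -2.086 4.611
v -2.614 -1.813 4.94
v -2.281 -1.148 4.256
v -3.887 -2.085 3.772
v -3.151 -2.527 3.239
v -3.226 -1.947 3.02
v -3.681 -1.674 3.349
v -3.723 -2.417 4.274
v -2.987 -2.859 3.741
v -2.798 -2.818 4.335
v -3.253 -2.545 4.664
v -3.559 -2.612 3.704
v -1.401 0.059 0.357
v -2.293 -0.685 1.5
v -2.04 0.775 0.324
v -2.932 0.031 1.467
v -0.848 0.589 1.133
v -1.74 -0.155 2.276
v -1.487 1.305 1.1
v -2.379 0.561 2.243
v -0.379 1.665 2.404
v -0.249 0.988 3.071
v -1.19 1.848 2.749
v -1.06 1.171 3.416
v -0 2.289 2.964
v 0.13 1.612 3.631
v -0.811 2.472 3.309
v -0.681 1.795 3.976
v 1.548 0.483 -1.253
v 2.702 0.044 0.445
v 1.793 1.66 -1.116
v 2.947 1.221 0.582
v 2.853 0.319 -2.182
v 4.007 -0.12 -0.484
v 3.098 1.496 -2.045
v 4.252 1.057 -0.347
f 2 1 4
f 2 4 3
f 4 1 5
f 4 5 3
f 5 1 6
f 5 6 3
f 6 1 7
f 6 7 3
f 7 1 8
f 7 8 3
f 8 1 9
f 8 9 3
f 9 1 10
f 9 10 3
f 10 1 11
f 10 11 3
f 11 1 12
f 11 12 3
f 12 1 13
f 12 13 3
f 13 1 14
f 13 14 3
f 14 1 2
f 14 2 3
f 15 52 31
f 52 26 55
f 31 55 20
f 52 55 31
f 15 31 27
f 31 20 32
f 27 32 16
f 31 32 27
f 15 27 36
f 27 16 37
f 36 37 22
f 27 37 36
f 15 36 48
f 36 22 51
f 48 51 25
f 36 51 48
f 15 48 52
f 48 25 56
f 52 56 26
f 48 56 52
f 16 32 43
f 32 20 46
f 43 46 24
f 32 46 43
f 20 55 33
f 55 26 54
f 33 54 19
f 55 54 33
f 26 56 53
f 56 25 49
f 53 49 17
f 56 49 53
f 25 51 50
f 51 22 38
f 50 38 21
f 51 38 50
f 22 37 42
f 37 16 39
f 42 39 23
f 37 39 42
f 18 44 30
f 44 24 45
f 30 45 19
f 44 45 30
f 18 30 28
f 30 19 29
f 28 29 17
f 30 29 28
f 18 28 35
f 28 17 34
f 35 34 21
f 28 34 35
f 18 35 40
f 35 21 41
f 40 41 23
f 35 41 40
f 18 40 44
f 40 23 47
f 44 47 24
f 40 47 44
f 19 45 33
f 45 24 46
f 33 46 20
f 45 46 33
f 17 29 53
f 29 19 54
f 53 54 26
f 29 54 53
f 21 34 50
f 34 17 49
f 50 49 25
f 34 49 50
f 23 41 42
f 41 21 38
f 42 38 22
f 41 38 42
f 24 47 43
f 47 23 39
f 43 39 16
f 47 39 43
f 58 60 57
f 61 58 57
f 57 60 59
f 59 61 57
f 58 64 60
f 62 58 61
f 62 64 58
f 60 64 59
f 63 61 59
f 59 64 63
f 63 62 61
f 64 62 63
f 66 68 65
f 69 66 65
f 65 68 67
f 67 69 65
f 66 72 68
f 70 66 69
f 70 72 66
f 68 72 67
f 71 69 67
f 67 72 71
f 71 70 69
f 72 70 71
f 74 76 73
f 77 74 73
f 73 76 75
f 75 77 73
f 74 80 76
f 78 74 77
f 78 80 74
f 76 80 75
f 79 77 75
f 75 80 79
f 79 78 77
f 80 78 79



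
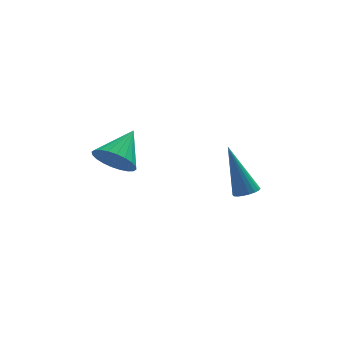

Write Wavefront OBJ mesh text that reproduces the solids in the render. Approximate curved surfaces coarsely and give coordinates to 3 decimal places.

v 1.758 1.998 -3.147
v 2.241 1.958 -2.989
v 1.182 2.682 -1.213
v 2.231 2.171 -3.067
v 2.127 2.349 -3.161
v 1.95 2.459 -3.252
v 1.735 2.476 -3.323
v 1.525 2.4 -3.358
v 1.36 2.243 -3.352
v 1.274 2.038 -3.305
v 1.284 1.826 -3.227
v 1.388 1.647 -3.133
v 1.565 1.538 -3.041
v 1.78 1.52 -2.971
v 1.991 1.597 -2.935
v 2.155 1.753 -2.942
v -2.855 2.203 -1.328
v -2.297 1.594 -1.088
v -2.065 3.257 -0.492
v -2.152 1.709 -1.369
v -2.115 1.898 -1.643
v -2.19 2.134 -1.869
v -2.366 2.381 -2.013
v -2.617 2.6 -2.053
v -2.904 2.759 -1.983
v -3.183 2.834 -1.812
v -3.413 2.812 -1.569
v -3.557 2.698 -1.288
v -3.595 2.508 -1.014
v -3.52 2.272 -0.788
v -3.344 2.025 -0.644
v -3.093 1.806 -0.604
v -2.806 1.647 -0.674
v -2.526 1.573 -0.844
f 2 1 4
f 2 4 3
f 4 1 5
f 4 5 3
f 5 1 6
f 5 6 3
f 6 1 7
f 6 7 3
f 7 1 8
f 7 8 3
f 8 1 9
f 8 9 3
f 9 1 10
f 9 10 3
f 10 1 11
f 10 11 3
f 11 1 12
f 11 12 3
f 12 1 13
f 12 13 3
f 13 1 14
f 13 14 3
f 14 1 15
f 14 15 3
f 15 1 16
f 15 16 3
f 16 1 2
f 16 2 3
f 18 17 20
f 18 20 19
f 20 17 21
f 20 21 19
f 21 17 22
f 21 22 19
f 22 17 23
f 22 23 19
f 23 17 24
f 23 24 19
f 24 17 25
f 24 25 19
f 25 17 26
f 25 26 19
f 26 17 27
f 26 27 19
f 27 17 28
f 27 28 19
f 28 17 29
f 28 29 19
f 29 17 30
f 29 30 19
f 30 17 31
f 30 31 19
f 31 17 32
f 31 32 19
f 32 17 33
f 32 33 19
f 33 17 34
f 33 34 19
f 34 17 18
f 34 18 19



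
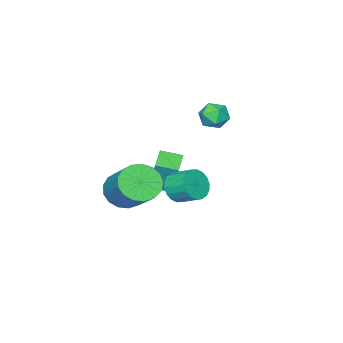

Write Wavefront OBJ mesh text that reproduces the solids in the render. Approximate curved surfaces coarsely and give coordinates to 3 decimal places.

v 0.775 -0.694 1.28
v 1.028 -1.011 1.946
v 0.898 -0.063 2.446
v 0.645 0.254 1.78
v 1.32 -0.894 1.8
v 1.191 0.054 2.301
v 1.505 -0.737 1.551
v 1.375 0.211 2.052
v 1.545 -0.572 1.249
v 1.415 0.376 1.749
v 1.432 -0.431 0.952
v 1.302 0.517 1.453
v 1.189 -0.342 0.72
v 1.059 0.606 1.221
v 0.865 -0.323 0.6
v 0.735 0.625 1.1
v 0.522 -0.377 0.614
v 0.392 0.571 1.114
v 0.229 -0.494 0.759
v 0.1 0.454 1.26
v 0.045 -0.651 1.008
v -0.085 0.297 1.509
v 0.005 -0.816 1.311
v -0.125 0.132 1.811
v 0.118 -0.957 1.607
v -0.012 -0.009 2.108
v 0.361 -1.046 1.839
v 0.231 -0.098 2.34
v 0.685 -1.065 1.96
v 0.555 -0.117 2.46
v 1.287 -3.192 0.348
v 1.611 -2.667 -0.414
v 2.258 -1.144 0.911
v 1.933 -1.668 1.672
v 1.167 -2.525 -0.361
v 1.814 -1.002 0.964
v 0.751 -2.536 -0.145
v 1.397 -1.012 1.18
v 0.457 -2.697 0.183
v 1.103 -1.173 1.508
v 0.354 -2.971 0.549
v 1 -1.448 1.874
v 0.464 -3.296 0.869
v 1.11 -1.773 2.194
v 0.762 -3.597 1.069
v 1.409 -2.074 2.394
v 1.181 -3.805 1.104
v 1.828 -2.282 2.429
v 1.624 -3.873 0.966
v 2.271 -2.349 2.291
v 1.99 -3.784 0.686
v 2.636 -2.261 2.011
v 2.195 -3.56 0.328
v 2.841 -2.037 1.653
v 2.191 -3.252 -0.025
v 2.838 -1.728 1.3
v 1.981 -2.929 -0.293
v 2.627 -1.406 1.032
v -3.794 -1.86 3.147
v -3.364 -2.098 3.736
v -3.696 -2.982 2.624
v -3.266 -3.22 3.213
v -4.012 -3.071 3.318
v -4.072 -2.377 3.641
v -2.988 -2.703 2.719
v -3.048 -2.009 3.042
v -2.866 -2.618 3.472
v -3.498 -2.846 3.842
v -3.562 -2.234 2.518
v -4.194 -2.462 2.888
v -2.147 -4.86 -0.655
v -2.037 -4.333 0.947
v -2.745 -4.041 -0.883
v -2.636 -3.514 0.719
v -1.144 -4.206 -0.939
v -1.035 -3.679 0.663
v -1.743 -3.387 -1.167
v -1.633 -2.86 0.435
f 2 1 5
f 2 5 3
f 3 5 6
f 3 6 4
f 5 1 7
f 5 7 6
f 6 7 8
f 6 8 4
f 7 1 9
f 7 9 8
f 8 9 10
f 8 10 4
f 9 1 11
f 9 11 10
f 10 11 12
f 10 12 4
f 11 1 13
f 11 13 12
f 12 13 14
f 12 14 4
f 13 1 15
f 13 15 14
f 14 15 16
f 14 16 4
f 15 1 17
f 15 17 16
f 16 17 18
f 16 18 4
f 17 1 19
f 17 19 18
f 18 19 20
f 18 20 4
f 19 1 21
f 19 21 20
f 20 21 22
f 20 22 4
f 21 1 23
f 21 23 22
f 22 23 24
f 22 24 4
f 23 1 25
f 23 25 24
f 24 25 26
f 24 26 4
f 25 1 27
f 25 27 26
f 26 27 28
f 26 28 4
f 27 1 29
f 27 29 28
f 28 29 30
f 28 30 4
f 29 1 2
f 29 2 30
f 30 2 3
f 30 3 4
f 32 31 35
f 32 35 33
f 33 35 36
f 33 36 34
f 35 31 37
f 35 37 36
f 36 37 38
f 36 38 34
f 37 31 39
f 37 39 38
f 38 39 40
f 38 40 34
f 39 31 41
f 39 41 40
f 40 41 42
f 40 42 34
f 41 31 43
f 41 43 42
f 42 43 44
f 42 44 34
f 43 31 45
f 43 45 44
f 44 45 46
f 44 46 34
f 45 31 47
f 45 47 46
f 46 47 48
f 46 48 34
f 47 31 49
f 47 49 48
f 48 49 50
f 48 50 34
f 49 31 51
f 49 51 50
f 50 51 52
f 50 52 34
f 51 31 53
f 51 53 52
f 52 53 54
f 52 54 34
f 53 31 55
f 53 55 54
f 54 55 56
f 54 56 34
f 55 31 57
f 55 57 56
f 56 57 58
f 56 58 34
f 57 31 32
f 57 32 58
f 58 32 33
f 58 33 34
f 59 70 64
f 59 64 60
f 59 60 66
f 59 66 69
f 59 69 70
f 60 64 68
f 64 70 63
f 70 69 61
f 69 66 65
f 66 60 67
f 62 68 63
f 62 63 61
f 62 61 65
f 62 65 67
f 62 67 68
f 63 68 64
f 61 63 70
f 65 61 69
f 67 65 66
f 68 67 60
f 72 74 71
f 75 72 71
f 71 74 73
f 73 75 71
f 72 78 74
f 76 72 75
f 76 78 72
f 74 78 73
f 77 75 73
f 73 78 77
f 77 76 75
f 78 76 77



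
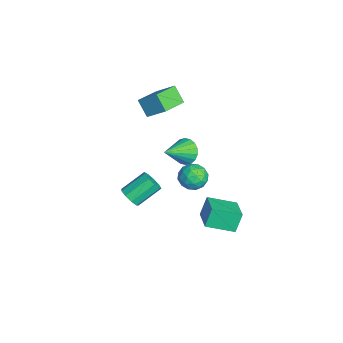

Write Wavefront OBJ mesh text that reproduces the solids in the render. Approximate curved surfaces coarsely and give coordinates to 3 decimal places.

v -2.497 -0.421 -2.927
v -1.93 0.156 -2.701
v -1.603 -1.659 -2.013
v -2.183 0.176 -2.426
v -2.498 0.077 -2.251
v -2.813 -0.12 -2.21
v -3.066 -0.376 -2.311
v -3.205 -0.642 -2.534
v -3.205 -0.864 -2.834
v -3.064 -0.998 -3.154
v -2.811 -1.018 -3.428
v -2.496 -0.92 -3.603
v -2.181 -0.723 -3.645
v -1.928 -0.466 -3.544
v -1.789 -0.2 -3.321
v -1.789 0.022 -3.02
v 1.498 -0.176 -4.467
v 1.15 0.229 -3.402
v 1.611 1.375 -5.019
v 1.264 1.779 -3.954
v 2.976 -0.119 -4.006
v 2.629 0.285 -2.941
v 3.09 1.431 -4.558
v 2.742 1.836 -3.493
v -2.694 -2.881 1.511
v -2.105 -1.982 2.407
v -3.8 -1.796 1.15
v -3.21 -0.897 2.046
v -2.03 -2.483 0.674
v -1.44 -1.584 1.57
v -3.135 -1.398 0.313
v -2.546 -0.499 1.209
v 4.169 -4.018 0.109
v 4.507 -4.254 0.598
v 4.108 -3.079 1.441
v 3.771 -2.842 0.951
v 4.76 -3.993 0.354
v 4.361 -2.818 1.197
v 4.737 -3.744 -0.005
v 4.338 -2.569 0.838
v 4.448 -3.622 -0.311
v 4.049 -2.447 0.532
v 4.029 -3.686 -0.42
v 3.63 -2.511 0.422
v 3.676 -3.905 -0.282
v 3.277 -2.73 0.56
v 3.553 -4.176 0.038
v 3.155 -3.001 0.881
v 3.72 -4.374 0.392
v 3.321 -3.199 1.235
v 4.096 -4.404 0.613
v 3.697 -3.229 1.456
v 1.286 0.236 -1.867
v 1.82 -0.155 -1.348
v 0.46 -0.845 -1.832
v 0.994 -1.236 -1.313
v 0.56 -0.568 -1.043
v 1.07 0.1 -1.065
v 1.21 -1.1 -2.115
v 1.72 -0.432 -2.137
v 1.773 -0.981 -1.502
v 1.372 -0.652 -0.84
v 0.908 -0.348 -2.34
v 0.507 -0.019 -1.678
v 1.625 0.136 -1.611
v 0.655 -1.136 -1.569
v 0.399 -0.743 -1.411
v 0.713 -0.973 -1.106
v 1.185 0.285 -1.444
v 1.499 0.055 -1.14
v 0.758 -0.188 -0.96
v 0.781 -1.055 -2.04
v 1.095 -1.285 -1.736
v 1.567 -0.027 -2.074
v 1.881 -0.257 -1.769
v 1.522 -0.812 -2.22
v 1.912 -0.58 -1.396
v 1.427 -1.215 -1.375
v 1.553 -1.135 -1.846
v 1.853 -0.742 -1.859
v 1.676 -0.387 -1.007
v 1.19 -1.022 -0.986
v 0.935 -0.63 -0.828
v 1.235 -0.237 -0.84
v 1.648 -0.872 -1.097
v 1.09 0.022 -2.194
v 0.604 -0.613 -2.173
v 1.045 -0.763 -2.34
v 1.345 -0.37 -2.352
v 0.853 0.215 -1.805
v 0.368 -0.42 -1.784
v 0.427 -0.258 -1.321
v 0.727 0.135 -1.334
v 0.632 -0.128 -2.083
f 2 1 4
f 2 4 3
f 4 1 5
f 4 5 3
f 5 1 6
f 5 6 3
f 6 1 7
f 6 7 3
f 7 1 8
f 7 8 3
f 8 1 9
f 8 9 3
f 9 1 10
f 9 10 3
f 10 1 11
f 10 11 3
f 11 1 12
f 11 12 3
f 12 1 13
f 12 13 3
f 13 1 14
f 13 14 3
f 14 1 15
f 14 15 3
f 15 1 16
f 15 16 3
f 16 1 2
f 16 2 3
f 18 20 17
f 21 18 17
f 17 20 19
f 19 21 17
f 18 24 20
f 22 18 21
f 22 24 18
f 20 24 19
f 23 21 19
f 19 24 23
f 23 22 21
f 24 22 23
f 26 28 25
f 29 26 25
f 25 28 27
f 27 29 25
f 26 32 28
f 30 26 29
f 30 32 26
f 28 32 27
f 31 29 27
f 27 32 31
f 31 30 29
f 32 30 31
f 34 33 37
f 34 37 35
f 35 37 38
f 35 38 36
f 37 33 39
f 37 39 38
f 38 39 40
f 38 40 36
f 39 33 41
f 39 41 40
f 40 41 42
f 40 42 36
f 41 33 43
f 41 43 42
f 42 43 44
f 42 44 36
f 43 33 45
f 43 45 44
f 44 45 46
f 44 46 36
f 45 33 47
f 45 47 46
f 46 47 48
f 46 48 36
f 47 33 49
f 47 49 48
f 48 49 50
f 48 50 36
f 49 33 51
f 49 51 50
f 50 51 52
f 50 52 36
f 51 33 34
f 51 34 52
f 52 34 35
f 52 35 36
f 53 90 69
f 90 64 93
f 69 93 58
f 90 93 69
f 53 69 65
f 69 58 70
f 65 70 54
f 69 70 65
f 53 65 74
f 65 54 75
f 74 75 60
f 65 75 74
f 53 74 86
f 74 60 89
f 86 89 63
f 74 89 86
f 53 86 90
f 86 63 94
f 90 94 64
f 86 94 90
f 54 70 81
f 70 58 84
f 81 84 62
f 70 84 81
f 58 93 71
f 93 64 92
f 71 92 57
f 93 92 71
f 64 94 91
f 94 63 87
f 91 87 55
f 94 87 91
f 63 89 88
f 89 60 76
f 88 76 59
f 89 76 88
f 60 75 80
f 75 54 77
f 80 77 61
f 75 77 80
f 56 82 68
f 82 62 83
f 68 83 57
f 82 83 68
f 56 68 66
f 68 57 67
f 66 67 55
f 68 67 66
f 56 66 73
f 66 55 72
f 73 72 59
f 66 72 73
f 56 73 78
f 73 59 79
f 78 79 61
f 73 79 78
f 56 78 82
f 78 61 85
f 82 85 62
f 78 85 82
f 57 83 71
f 83 62 84
f 71 84 58
f 83 84 71
f 55 67 91
f 67 57 92
f 91 92 64
f 67 92 91
f 59 72 88
f 72 55 87
f 88 87 63
f 72 87 88
f 61 79 80
f 79 59 76
f 80 76 60
f 79 76 80
f 62 85 81
f 85 61 77
f 81 77 54
f 85 77 81



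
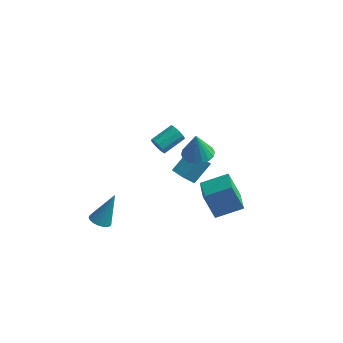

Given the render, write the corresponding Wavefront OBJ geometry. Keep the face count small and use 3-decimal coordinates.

v 2.444 -1.053 0.595
v 2.067 -1.778 1.632
v 2.952 0.045 1.548
v 2.575 -0.679 2.584
v 3.245 -1.441 0.616
v 2.868 -2.165 1.652
v 3.753 -0.342 1.568
v 3.376 -1.067 2.605
v -0.942 3.195 -1.695
v -0.733 2.854 -1.208
v -0.009 4.085 -0.658
v -0.218 4.425 -1.145
v -0.471 2.828 -1.494
v 0.253 4.058 -0.944
v -0.389 2.942 -1.857
v 0.336 4.172 -1.307
v -0.517 3.152 -2.158
v 0.207 4.383 -1.608
v -0.809 3.379 -2.283
v -0.085 4.609 -1.733
v -1.151 3.535 -2.182
v -0.427 4.766 -1.632
v -1.413 3.562 -1.896
v -0.689 4.792 -1.346
v -1.496 3.448 -1.533
v -0.771 4.678 -0.983
v -1.367 3.237 -1.232
v -0.643 4.468 -0.682
v -1.075 3.011 -1.107
v -0.351 4.241 -0.557
v -1.502 -3.548 -2.734
v -0.862 -3.492 -2.956
v -0.938 -2.732 -0.906
v -0.998 -3.209 -3.041
v -1.25 -3.003 -3.055
v -1.56 -2.923 -2.995
v -1.856 -2.985 -2.876
v -2.071 -3.177 -2.724
v -2.156 -3.453 -2.575
v -2.091 -3.751 -2.462
v -1.891 -4.003 -2.411
v -1.601 -4.15 -2.435
v -1.289 -4.16 -2.527
v -1.026 -4.029 -2.666
v -0.872 -3.788 -2.821
v 3.25 -0.982 2.878
v 4.071 -0.595 2.947
v 3.17 -1.098 4.482
v 3.82 -0.277 2.958
v 3.456 -0.099 2.952
v 3.052 -0.095 2.932
v 2.687 -0.268 2.902
v 2.433 -0.582 2.866
v 2.341 -0.975 2.833
v 2.43 -1.369 2.809
v 2.68 -1.687 2.799
v 3.044 -1.865 2.804
v 3.449 -1.868 2.824
v 3.814 -1.696 2.855
v 4.067 -1.382 2.89
v 4.159 -0.989 2.923
v 3.596 0.839 -4.571
v 2.86 0.789 -2.842
v 2.829 2.249 -4.856
v 2.093 2.198 -3.127
v 4.987 1.722 -3.953
v 4.251 1.671 -2.224
v 4.22 3.131 -4.238
v 3.484 3.081 -2.509
f 2 4 1
f 5 2 1
f 1 4 3
f 3 5 1
f 2 8 4
f 6 2 5
f 6 8 2
f 4 8 3
f 7 5 3
f 3 8 7
f 7 6 5
f 8 6 7
f 10 9 13
f 10 13 11
f 11 13 14
f 11 14 12
f 13 9 15
f 13 15 14
f 14 15 16
f 14 16 12
f 15 9 17
f 15 17 16
f 16 17 18
f 16 18 12
f 17 9 19
f 17 19 18
f 18 19 20
f 18 20 12
f 19 9 21
f 19 21 20
f 20 21 22
f 20 22 12
f 21 9 23
f 21 23 22
f 22 23 24
f 22 24 12
f 23 9 25
f 23 25 24
f 24 25 26
f 24 26 12
f 25 9 27
f 25 27 26
f 26 27 28
f 26 28 12
f 27 9 29
f 27 29 28
f 28 29 30
f 28 30 12
f 29 9 10
f 29 10 30
f 30 10 11
f 30 11 12
f 32 31 34
f 32 34 33
f 34 31 35
f 34 35 33
f 35 31 36
f 35 36 33
f 36 31 37
f 36 37 33
f 37 31 38
f 37 38 33
f 38 31 39
f 38 39 33
f 39 31 40
f 39 40 33
f 40 31 41
f 40 41 33
f 41 31 42
f 41 42 33
f 42 31 43
f 42 43 33
f 43 31 44
f 43 44 33
f 44 31 45
f 44 45 33
f 45 31 32
f 45 32 33
f 47 46 49
f 47 49 48
f 49 46 50
f 49 50 48
f 50 46 51
f 50 51 48
f 51 46 52
f 51 52 48
f 52 46 53
f 52 53 48
f 53 46 54
f 53 54 48
f 54 46 55
f 54 55 48
f 55 46 56
f 55 56 48
f 56 46 57
f 56 57 48
f 57 46 58
f 57 58 48
f 58 46 59
f 58 59 48
f 59 46 60
f 59 60 48
f 60 46 61
f 60 61 48
f 61 46 47
f 61 47 48
f 63 65 62
f 66 63 62
f 62 65 64
f 64 66 62
f 63 69 65
f 67 63 66
f 67 69 63
f 65 69 64
f 68 66 64
f 64 69 68
f 68 67 66
f 69 67 68



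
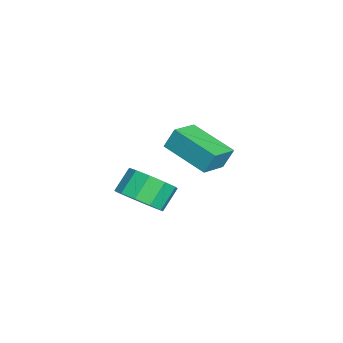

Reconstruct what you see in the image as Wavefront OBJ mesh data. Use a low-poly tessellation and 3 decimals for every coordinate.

v 1.179 -3.915 -1.884
v 1.945 -3.493 -1.566
v 1.366 -3.022 -0.798
v 0.601 -3.445 -1.116
v 1.703 -3.15 -1.958
v 1.124 -2.68 -1.191
v 1.261 -3.1 -2.323
v 0.683 -2.629 -1.556
v 0.788 -3.361 -2.519
v 0.21 -2.89 -1.752
v 0.465 -3.833 -2.473
v -0.114 -3.362 -1.706
v 0.414 -4.338 -2.202
v -0.165 -3.867 -1.434
v 0.656 -4.68 -1.809
v 0.077 -4.21 -1.042
v 1.097 -4.731 -1.444
v 0.519 -4.26 -0.677
v 1.57 -4.47 -1.248
v 0.992 -3.999 -0.481
v 1.894 -3.998 -1.294
v 1.315 -3.527 -0.527
v -2.793 -3.239 -1.668
v -2.834 -2.856 -0.822
v -3.811 -2.582 -2.014
v -3.852 -2.199 -1.168
v -1.648 -1.781 -2.272
v -1.689 -1.398 -1.426
v -2.666 -1.124 -2.618
v -2.707 -0.741 -1.772
f 2 1 5
f 2 5 3
f 3 5 6
f 3 6 4
f 5 1 7
f 5 7 6
f 6 7 8
f 6 8 4
f 7 1 9
f 7 9 8
f 8 9 10
f 8 10 4
f 9 1 11
f 9 11 10
f 10 11 12
f 10 12 4
f 11 1 13
f 11 13 12
f 12 13 14
f 12 14 4
f 13 1 15
f 13 15 14
f 14 15 16
f 14 16 4
f 15 1 17
f 15 17 16
f 16 17 18
f 16 18 4
f 17 1 19
f 17 19 18
f 18 19 20
f 18 20 4
f 19 1 21
f 19 21 20
f 20 21 22
f 20 22 4
f 21 1 2
f 21 2 22
f 22 2 3
f 22 3 4
f 24 26 23
f 27 24 23
f 23 26 25
f 25 27 23
f 24 30 26
f 28 24 27
f 28 30 24
f 26 30 25
f 29 27 25
f 25 30 29
f 29 28 27
f 30 28 29



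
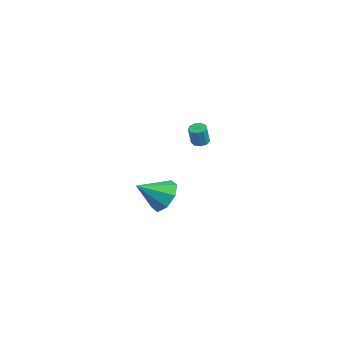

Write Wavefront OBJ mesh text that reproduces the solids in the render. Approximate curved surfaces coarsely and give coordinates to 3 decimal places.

v 3.23 -1.448 -1.795
v 4.17 -1.194 -1.375
v 3.21 -2.872 -0.885
v 3.548 -0.907 -0.94
v 2.74 -0.937 -1.006
v 2.219 -1.266 -1.533
v 2.291 -1.702 -2.214
v 2.913 -1.988 -2.649
v 3.721 -1.958 -2.583
v 4.242 -1.629 -2.056
v -3.739 2.776 -1.51
v -3.463 3.203 -1.48
v -3.165 2.932 -0.36
v -3.441 2.504 -0.39
v -3.791 3.265 -1.377
v -3.492 2.994 -0.258
v -4.095 3.098 -1.337
v -3.796 2.827 -0.217
v -4.232 2.78 -1.377
v -3.933 2.509 -0.258
v -4.139 2.46 -1.48
v -3.84 2.189 -0.36
v -3.859 2.287 -1.596
v -3.56 2.016 -0.477
v -3.523 2.343 -1.672
v -3.224 2.072 -0.553
v -3.288 2.602 -1.672
v -2.99 2.33 -0.553
v -3.265 2.941 -1.596
v -2.966 2.67 -0.477
f 2 1 4
f 2 4 3
f 4 1 5
f 4 5 3
f 5 1 6
f 5 6 3
f 6 1 7
f 6 7 3
f 7 1 8
f 7 8 3
f 8 1 9
f 8 9 3
f 9 1 10
f 9 10 3
f 10 1 2
f 10 2 3
f 12 11 15
f 12 15 13
f 13 15 16
f 13 16 14
f 15 11 17
f 15 17 16
f 16 17 18
f 16 18 14
f 17 11 19
f 17 19 18
f 18 19 20
f 18 20 14
f 19 11 21
f 19 21 20
f 20 21 22
f 20 22 14
f 21 11 23
f 21 23 22
f 22 23 24
f 22 24 14
f 23 11 25
f 23 25 24
f 24 25 26
f 24 26 14
f 25 11 27
f 25 27 26
f 26 27 28
f 26 28 14
f 27 11 29
f 27 29 28
f 28 29 30
f 28 30 14
f 29 11 12
f 29 12 30
f 30 12 13
f 30 13 14



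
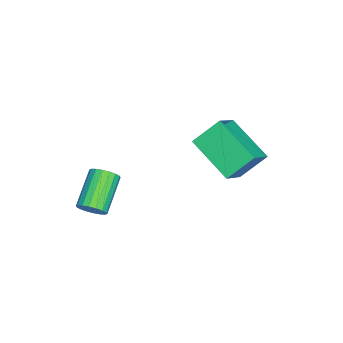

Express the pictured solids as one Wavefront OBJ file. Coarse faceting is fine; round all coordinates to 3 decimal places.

v 0.728 1.804 -2.237
v 0.271 2.699 -1.29
v -0.309 2.086 -3.004
v -0.765 2.981 -2.057
v 1.785 3.279 -3.123
v 1.329 4.174 -2.176
v 0.749 3.561 -3.89
v 0.292 4.456 -2.943
v 4.552 -0.858 -3.245
v 4.845 -0.611 -2.837
v 3.521 -0.475 -1.967
v 3.228 -0.722 -2.375
v 4.773 -0.418 -2.978
v 3.449 -0.282 -2.108
v 4.657 -0.313 -3.171
v 3.333 -0.177 -2.301
v 4.52 -0.315 -3.379
v 3.196 -0.179 -2.509
v 4.389 -0.425 -3.561
v 3.065 -0.289 -2.691
v 4.291 -0.621 -3.68
v 2.967 -0.485 -2.81
v 4.244 -0.864 -3.713
v 2.92 -0.728 -2.843
v 4.259 -1.105 -3.653
v 2.935 -0.969 -2.783
v 4.331 -1.298 -3.512
v 3.007 -1.162 -2.642
v 4.447 -1.403 -3.319
v 3.123 -1.267 -2.449
v 4.584 -1.401 -3.111
v 3.26 -1.265 -2.241
v 4.715 -1.291 -2.929
v 3.391 -1.155 -2.059
v 4.813 -1.095 -2.81
v 3.489 -0.959 -1.94
v 4.86 -0.852 -2.777
v 3.536 -0.716 -1.907
f 2 4 1
f 5 2 1
f 1 4 3
f 3 5 1
f 2 8 4
f 6 2 5
f 6 8 2
f 4 8 3
f 7 5 3
f 3 8 7
f 7 6 5
f 8 6 7
f 10 9 13
f 10 13 11
f 11 13 14
f 11 14 12
f 13 9 15
f 13 15 14
f 14 15 16
f 14 16 12
f 15 9 17
f 15 17 16
f 16 17 18
f 16 18 12
f 17 9 19
f 17 19 18
f 18 19 20
f 18 20 12
f 19 9 21
f 19 21 20
f 20 21 22
f 20 22 12
f 21 9 23
f 21 23 22
f 22 23 24
f 22 24 12
f 23 9 25
f 23 25 24
f 24 25 26
f 24 26 12
f 25 9 27
f 25 27 26
f 26 27 28
f 26 28 12
f 27 9 29
f 27 29 28
f 28 29 30
f 28 30 12
f 29 9 31
f 29 31 30
f 30 31 32
f 30 32 12
f 31 9 33
f 31 33 32
f 32 33 34
f 32 34 12
f 33 9 35
f 33 35 34
f 34 35 36
f 34 36 12
f 35 9 37
f 35 37 36
f 36 37 38
f 36 38 12
f 37 9 10
f 37 10 38
f 38 10 11
f 38 11 12



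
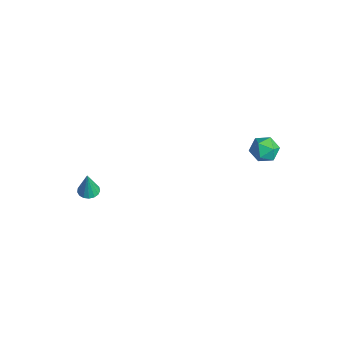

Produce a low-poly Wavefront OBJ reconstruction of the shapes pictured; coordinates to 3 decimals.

v 1.757 4.34 2.688
v 2.304 4.19 2.068
v 2.396 3.43 3.472
v 2.943 3.28 2.852
v 2.954 4.02 3.251
v 2.559 4.582 2.767
v 2.141 3.038 2.773
v 1.746 3.6 2.289
v 2.542 3.385 2.12
v 3.044 3.992 2.416
v 1.656 3.628 3.124
v 2.158 4.235 3.42
v -3.603 -3.519 -3.57
v -3 -3.44 -3.621
v -3.457 -3.621 -2.01
v -3.104 -3.168 -3.594
v -3.322 -2.977 -3.561
v -3.605 -2.91 -3.53
v -3.887 -2.982 -3.508
v -4.104 -3.177 -3.501
v -4.206 -3.451 -3.509
v -4.17 -3.74 -3.531
v -4.004 -3.978 -3.563
v -3.747 -4.111 -3.595
v -3.456 -4.108 -3.623
v -3.199 -3.971 -3.637
v -3.034 -3.729 -3.637
f 1 12 6
f 1 6 2
f 1 2 8
f 1 8 11
f 1 11 12
f 2 6 10
f 6 12 5
f 12 11 3
f 11 8 7
f 8 2 9
f 4 10 5
f 4 5 3
f 4 3 7
f 4 7 9
f 4 9 10
f 5 10 6
f 3 5 12
f 7 3 11
f 9 7 8
f 10 9 2
f 14 13 16
f 14 16 15
f 16 13 17
f 16 17 15
f 17 13 18
f 17 18 15
f 18 13 19
f 18 19 15
f 19 13 20
f 19 20 15
f 20 13 21
f 20 21 15
f 21 13 22
f 21 22 15
f 22 13 23
f 22 23 15
f 23 13 24
f 23 24 15
f 24 13 25
f 24 25 15
f 25 13 26
f 25 26 15
f 26 13 27
f 26 27 15
f 27 13 14
f 27 14 15



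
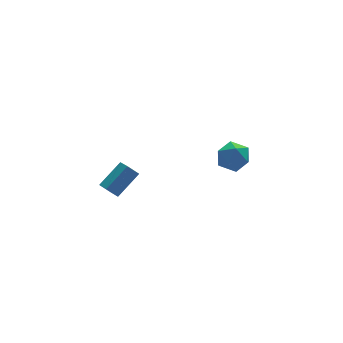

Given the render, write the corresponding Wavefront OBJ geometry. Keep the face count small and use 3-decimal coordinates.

v -5.049 -4.249 -0.369
v -3.486 -3.77 0.801
v -5.058 -3.198 -0.786
v -3.495 -2.72 0.384
v -4.445 -4.52 -1.064
v -2.882 -4.042 0.106
v -4.454 -3.47 -1.481
v -2.891 -2.991 -0.311
v 2.987 -2.63 -2.242
v 3.561 -1.661 -1.864
v 4.379 -3.739 -1.516
v 4.953 -2.77 -1.138
v 3.928 -3.089 -0.63
v 3.067 -2.404 -1.079
v 4.873 -2.996 -2.301
v 4.012 -2.311 -2.75
v 4.727 -1.887 -1.9
v 4.142 -1.945 -0.867
v 3.798 -3.455 -2.513
v 3.213 -3.513 -1.48
f 2 4 1
f 5 2 1
f 1 4 3
f 3 5 1
f 2 8 4
f 6 2 5
f 6 8 2
f 4 8 3
f 7 5 3
f 3 8 7
f 7 6 5
f 8 6 7
f 9 20 14
f 9 14 10
f 9 10 16
f 9 16 19
f 9 19 20
f 10 14 18
f 14 20 13
f 20 19 11
f 19 16 15
f 16 10 17
f 12 18 13
f 12 13 11
f 12 11 15
f 12 15 17
f 12 17 18
f 13 18 14
f 11 13 20
f 15 11 19
f 17 15 16
f 18 17 10



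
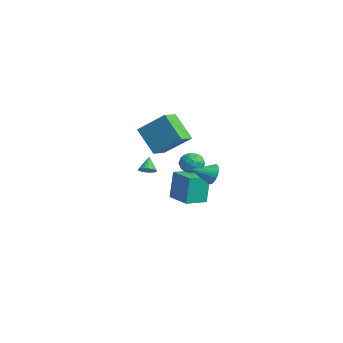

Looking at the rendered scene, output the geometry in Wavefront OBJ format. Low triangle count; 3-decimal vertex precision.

v 1.047 -0.725 0.146
v 1.721 -0.546 0.467
v 1.639 -1.354 -0.747
v 2.313 -1.175 -0.426
v 1.835 -1.66 -0.071
v 1.47 -1.271 0.481
v 1.89 -0.629 -0.761
v 1.525 -0.24 -0.209
v 2.242 -0.487 -0.094
v 2.208 -1.124 0.333
v 1.152 -0.776 -0.613
v 1.118 -1.413 -0.186
v 1.332 -0.58 0.385
v 2.028 -1.32 -0.665
v 1.747 -1.605 -0.456
v 2.143 -1.5 -0.268
v 1.185 -1.007 0.393
v 1.581 -0.902 0.582
v 1.648 -1.556 0.265
v 1.779 -0.998 -0.862
v 2.175 -0.893 -0.673
v 1.217 -0.4 -0.012
v 1.613 -0.295 0.176
v 1.712 -0.344 -0.545
v 2.035 -0.44 0.244
v 2.382 -0.81 -0.281
v 2.134 -0.489 -0.478
v 1.919 -0.26 -0.153
v 2.015 -0.815 0.494
v 2.362 -1.185 -0.03
v 2.082 -1.47 0.178
v 1.867 -1.241 0.503
v 2.321 -0.78 0.165
v 0.998 -0.715 -0.25
v 1.345 -1.085 -0.774
v 1.493 -0.659 -0.783
v 1.278 -0.43 -0.458
v 0.978 -1.09 0.001
v 1.325 -1.46 -0.524
v 1.441 -1.64 -0.127
v 1.226 -1.411 0.198
v 1.039 -1.12 -0.445
v 3.799 -0.596 -0.155
v 4.083 -0.877 -0.742
v 3.621 -1.844 0.355
v 4.308 -0.844 -0.584
v 4.455 -0.774 -0.36
v 4.503 -0.676 -0.105
v 4.443 -0.567 0.142
v 4.286 -0.461 0.344
v 4.054 -0.377 0.47
v 3.784 -0.326 0.501
v 3.516 -0.315 0.432
v 3.291 -0.348 0.274
v 3.143 -0.418 0.05
v 3.096 -0.516 -0.205
v 3.155 -0.625 -0.452
v 3.313 -0.731 -0.654
v 3.544 -0.815 -0.78
v 3.815 -0.866 -0.811
v -0.76 -1.287 -3.803
v -0.947 -0.995 -1.955
v -1.051 0.081 -4.048
v -1.238 0.373 -2.201
v 0.818 -0.933 -3.699
v 0.631 -0.641 -1.852
v 0.527 0.435 -3.945
v 0.34 0.727 -2.097
v -0.955 -2.556 -1.559
v -0.563 -2.211 -1.419
v -1.525 -2.224 -0.781
v -0.696 -2.082 -1.572
v -0.881 -2.047 -1.722
v -1.08 -2.112 -1.84
v -1.254 -2.266 -1.902
v -1.369 -2.476 -1.896
v -1.402 -2.703 -1.824
v -1.346 -2.901 -1.699
v -1.213 -3.03 -1.546
v -1.029 -3.065 -1.396
v -0.83 -3 -1.278
v -0.656 -2.847 -1.216
v -0.541 -2.636 -1.221
v -0.508 -2.409 -1.294
v -4.127 -1.954 0.302
v -3.148 -0.634 1.641
v -4.896 -0.973 -0.103
v -3.917 0.347 1.236
v -2.763 -1.487 -1.156
v -1.784 -0.167 0.183
v -3.532 -0.506 -1.561
v -2.553 0.814 -0.222
f 1 38 17
f 38 12 41
f 17 41 6
f 38 41 17
f 1 17 13
f 17 6 18
f 13 18 2
f 17 18 13
f 1 13 22
f 13 2 23
f 22 23 8
f 13 23 22
f 1 22 34
f 22 8 37
f 34 37 11
f 22 37 34
f 1 34 38
f 34 11 42
f 38 42 12
f 34 42 38
f 2 18 29
f 18 6 32
f 29 32 10
f 18 32 29
f 6 41 19
f 41 12 40
f 19 40 5
f 41 40 19
f 12 42 39
f 42 11 35
f 39 35 3
f 42 35 39
f 11 37 36
f 37 8 24
f 36 24 7
f 37 24 36
f 8 23 28
f 23 2 25
f 28 25 9
f 23 25 28
f 4 30 16
f 30 10 31
f 16 31 5
f 30 31 16
f 4 16 14
f 16 5 15
f 14 15 3
f 16 15 14
f 4 14 21
f 14 3 20
f 21 20 7
f 14 20 21
f 4 21 26
f 21 7 27
f 26 27 9
f 21 27 26
f 4 26 30
f 26 9 33
f 30 33 10
f 26 33 30
f 5 31 19
f 31 10 32
f 19 32 6
f 31 32 19
f 3 15 39
f 15 5 40
f 39 40 12
f 15 40 39
f 7 20 36
f 20 3 35
f 36 35 11
f 20 35 36
f 9 27 28
f 27 7 24
f 28 24 8
f 27 24 28
f 10 33 29
f 33 9 25
f 29 25 2
f 33 25 29
f 44 43 46
f 44 46 45
f 46 43 47
f 46 47 45
f 47 43 48
f 47 48 45
f 48 43 49
f 48 49 45
f 49 43 50
f 49 50 45
f 50 43 51
f 50 51 45
f 51 43 52
f 51 52 45
f 52 43 53
f 52 53 45
f 53 43 54
f 53 54 45
f 54 43 55
f 54 55 45
f 55 43 56
f 55 56 45
f 56 43 57
f 56 57 45
f 57 43 58
f 57 58 45
f 58 43 59
f 58 59 45
f 59 43 60
f 59 60 45
f 60 43 44
f 60 44 45
f 62 64 61
f 65 62 61
f 61 64 63
f 63 65 61
f 62 68 64
f 66 62 65
f 66 68 62
f 64 68 63
f 67 65 63
f 63 68 67
f 67 66 65
f 68 66 67
f 70 69 72
f 70 72 71
f 72 69 73
f 72 73 71
f 73 69 74
f 73 74 71
f 74 69 75
f 74 75 71
f 75 69 76
f 75 76 71
f 76 69 77
f 76 77 71
f 77 69 78
f 77 78 71
f 78 69 79
f 78 79 71
f 79 69 80
f 79 80 71
f 80 69 81
f 80 81 71
f 81 69 82
f 81 82 71
f 82 69 83
f 82 83 71
f 83 69 84
f 83 84 71
f 84 69 70
f 84 70 71
f 86 88 85
f 89 86 85
f 85 88 87
f 87 89 85
f 86 92 88
f 90 86 89
f 90 92 86
f 88 92 87
f 91 89 87
f 87 92 91
f 91 90 89
f 92 90 91



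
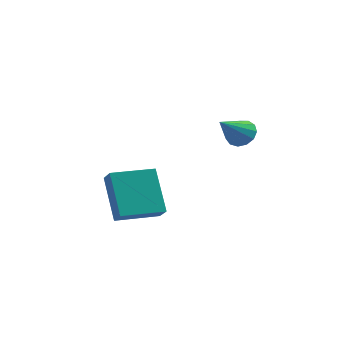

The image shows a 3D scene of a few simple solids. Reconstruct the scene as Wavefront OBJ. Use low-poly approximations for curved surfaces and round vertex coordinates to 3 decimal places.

v -3.433 -4.412 -0.773
v -4.268 -3.56 0.895
v -2.213 -3.2 -0.781
v -3.048 -2.348 0.886
v -2.932 -4.912 -0.266
v -3.767 -4.06 1.401
v -1.712 -3.7 -0.275
v -2.547 -2.848 1.393
v -0.758 0.766 2.244
v -0.116 0.742 2.435
v -1.082 -0.506 3.176
v -0.292 0.968 2.681
v -0.616 1.129 2.789
v -0.985 1.175 2.723
v -1.282 1.091 2.505
v -1.412 0.904 2.205
v -1.335 0.673 1.916
v -1.074 0.471 1.732
v -0.713 0.363 1.71
v -0.366 0.383 1.858
v -0.144 0.524 2.128
f 2 4 1
f 5 2 1
f 1 4 3
f 3 5 1
f 2 8 4
f 6 2 5
f 6 8 2
f 4 8 3
f 7 5 3
f 3 8 7
f 7 6 5
f 8 6 7
f 10 9 12
f 10 12 11
f 12 9 13
f 12 13 11
f 13 9 14
f 13 14 11
f 14 9 15
f 14 15 11
f 15 9 16
f 15 16 11
f 16 9 17
f 16 17 11
f 17 9 18
f 17 18 11
f 18 9 19
f 18 19 11
f 19 9 20
f 19 20 11
f 20 9 21
f 20 21 11
f 21 9 10
f 21 10 11

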